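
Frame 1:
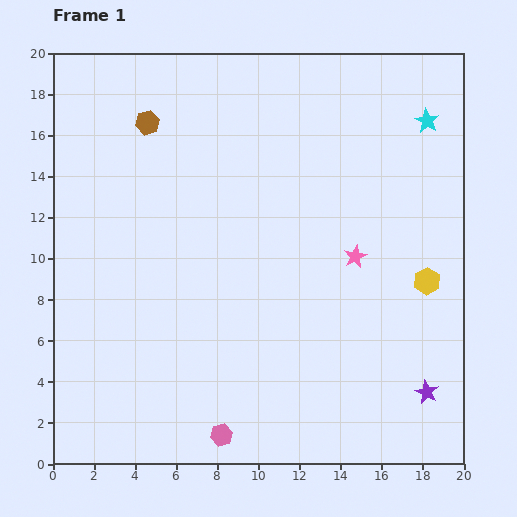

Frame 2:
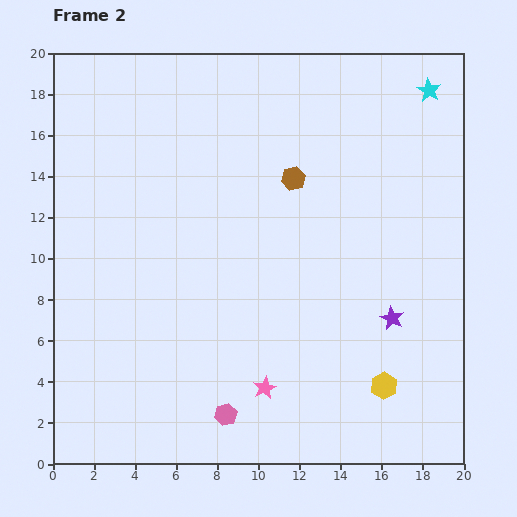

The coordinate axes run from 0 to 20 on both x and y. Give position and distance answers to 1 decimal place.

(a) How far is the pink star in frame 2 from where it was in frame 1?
7.8

The pink star moved from (14.7, 10.1) to (10.3, 3.7), a distance of √(4.4² + 6.4²) ≈ 7.8.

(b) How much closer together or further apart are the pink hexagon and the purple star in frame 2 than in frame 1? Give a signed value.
-0.8

Distance in frame 1: 10.2. Distance in frame 2: 9.4.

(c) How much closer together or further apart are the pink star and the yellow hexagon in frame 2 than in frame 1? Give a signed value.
+2.1

Distance in frame 1: 3.7. Distance in frame 2: 5.8.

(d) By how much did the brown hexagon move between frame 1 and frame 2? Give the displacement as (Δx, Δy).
(7.1, -2.7)

The brown hexagon was at (4.6, 16.6) in frame 1 and (11.7, 13.9) in frame 2.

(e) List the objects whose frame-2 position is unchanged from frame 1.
none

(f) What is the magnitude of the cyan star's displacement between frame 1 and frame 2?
1.5

The cyan star moved from (18.2, 16.7) to (18.3, 18.2), a distance of √(0.1² + 1.5²) ≈ 1.5.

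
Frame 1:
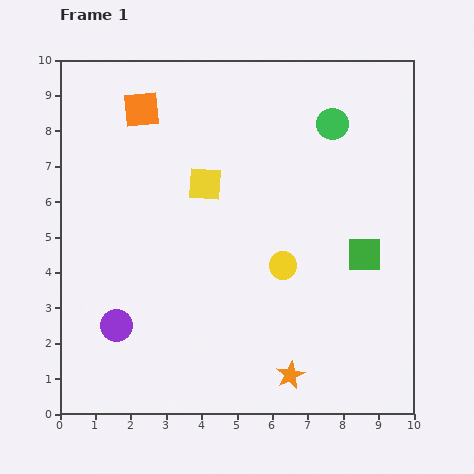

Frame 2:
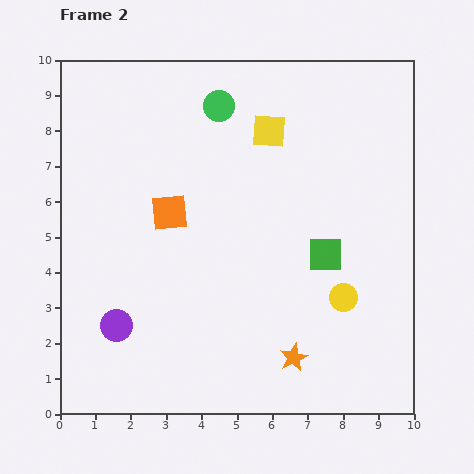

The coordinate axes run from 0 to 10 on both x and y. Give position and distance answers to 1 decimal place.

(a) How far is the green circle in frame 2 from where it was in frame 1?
3.2

The green circle moved from (7.7, 8.2) to (4.5, 8.7), a distance of √(3.2² + 0.5²) ≈ 3.2.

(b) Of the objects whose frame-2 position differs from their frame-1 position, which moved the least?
the orange star

(moved 0.5)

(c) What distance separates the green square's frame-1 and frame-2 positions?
1.1

The green square moved from (8.6, 4.5) to (7.5, 4.5), a distance of √(1.1² + 0.0²) ≈ 1.1.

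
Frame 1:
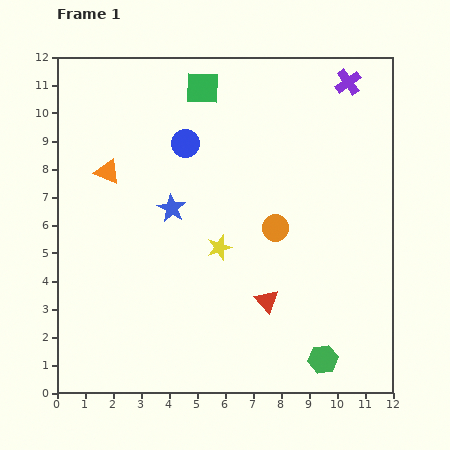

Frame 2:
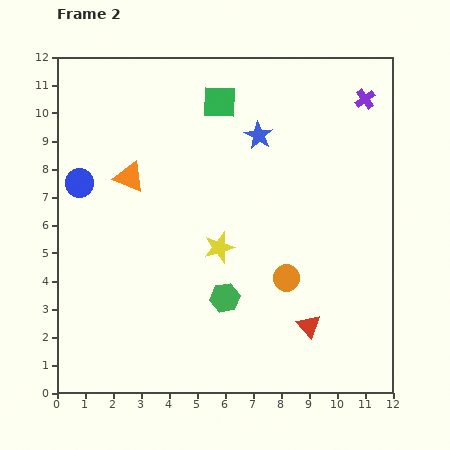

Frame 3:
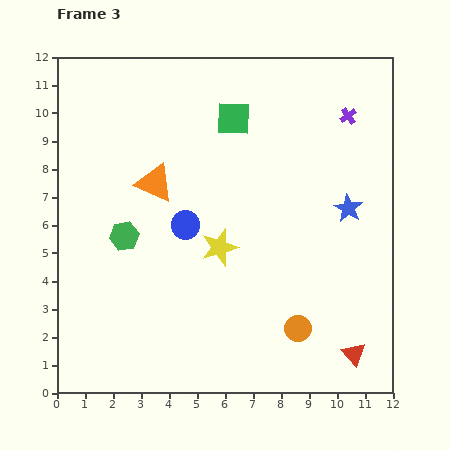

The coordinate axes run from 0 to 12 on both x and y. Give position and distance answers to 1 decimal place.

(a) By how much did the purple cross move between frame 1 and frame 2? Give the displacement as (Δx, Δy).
(0.6, -0.6)

The purple cross was at (10.4, 11.1) in frame 1 and (11.0, 10.5) in frame 2.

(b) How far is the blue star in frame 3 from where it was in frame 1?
6.3

The blue star moved from (4.1, 6.6) to (10.4, 6.6), a distance of √(6.3² + 0.0²) ≈ 6.3.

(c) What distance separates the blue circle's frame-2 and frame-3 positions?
4.1

The blue circle moved from (0.8, 7.5) to (4.6, 6.0), a distance of √(3.8² + 1.5²) ≈ 4.1.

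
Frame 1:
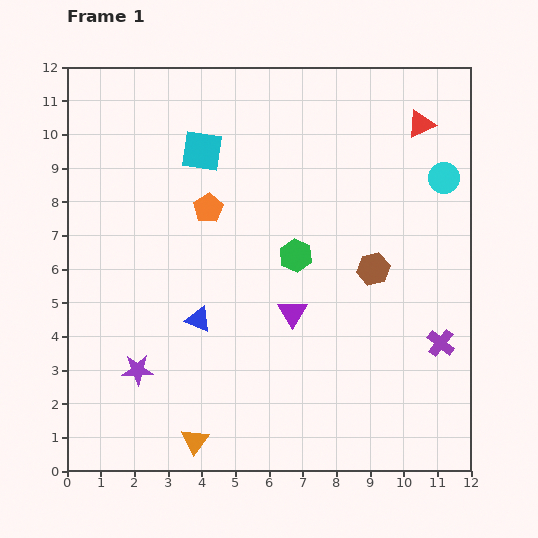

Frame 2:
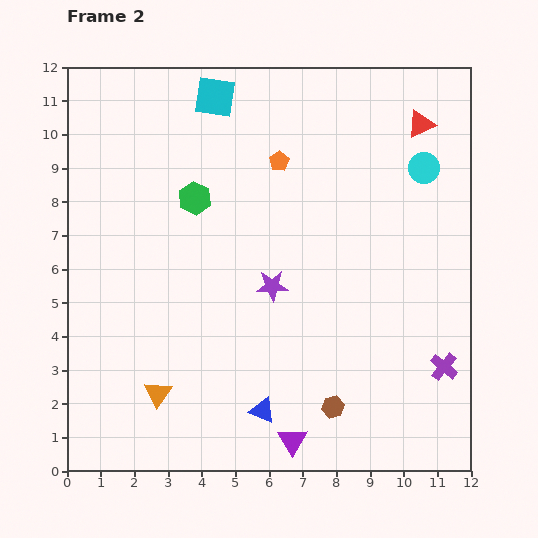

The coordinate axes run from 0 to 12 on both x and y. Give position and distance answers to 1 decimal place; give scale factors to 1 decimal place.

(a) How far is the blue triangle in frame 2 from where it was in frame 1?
3.3

The blue triangle moved from (3.9, 4.5) to (5.8, 1.8), a distance of √(1.9² + 2.7²) ≈ 3.3.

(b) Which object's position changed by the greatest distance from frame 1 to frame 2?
the purple star

(moved 4.7; next 4.3)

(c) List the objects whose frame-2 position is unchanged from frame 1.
the red triangle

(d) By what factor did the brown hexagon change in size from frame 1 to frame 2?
0.7×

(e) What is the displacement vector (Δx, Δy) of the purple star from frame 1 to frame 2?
(4.0, 2.5)

The purple star was at (2.1, 3.0) in frame 1 and (6.1, 5.5) in frame 2.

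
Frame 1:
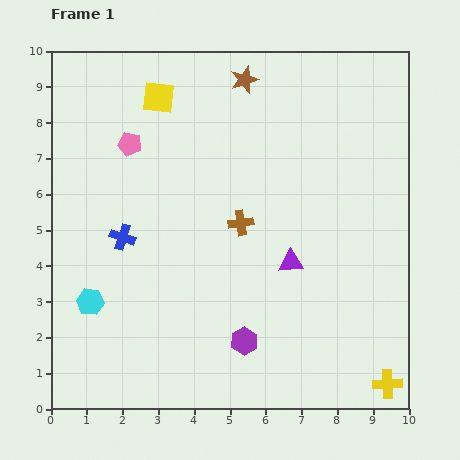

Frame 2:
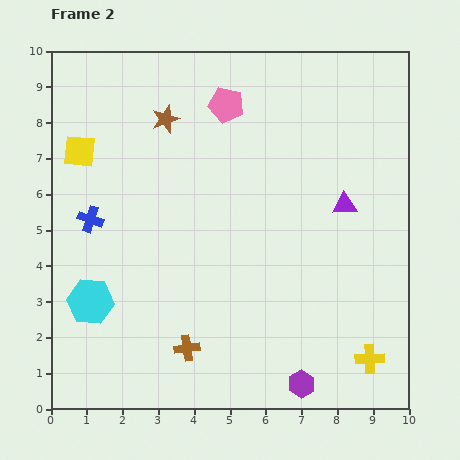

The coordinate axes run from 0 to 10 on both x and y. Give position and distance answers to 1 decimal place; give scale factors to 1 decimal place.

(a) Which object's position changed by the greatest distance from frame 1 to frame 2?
the brown cross

(moved 3.8; next 2.9)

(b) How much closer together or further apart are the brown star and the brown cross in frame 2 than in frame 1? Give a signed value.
+2.4

Distance in frame 1: 4.0. Distance in frame 2: 6.4.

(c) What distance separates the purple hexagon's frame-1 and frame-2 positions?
2.0

The purple hexagon moved from (5.4, 1.9) to (7.0, 0.7), a distance of √(1.6² + 1.2²) ≈ 2.0.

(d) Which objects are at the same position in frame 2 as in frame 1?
the cyan hexagon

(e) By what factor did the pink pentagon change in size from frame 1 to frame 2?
1.5×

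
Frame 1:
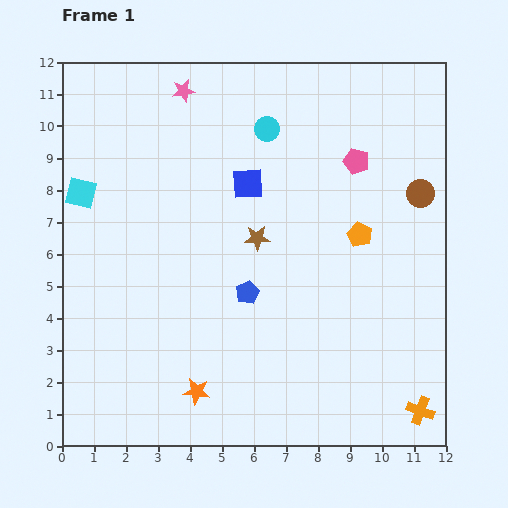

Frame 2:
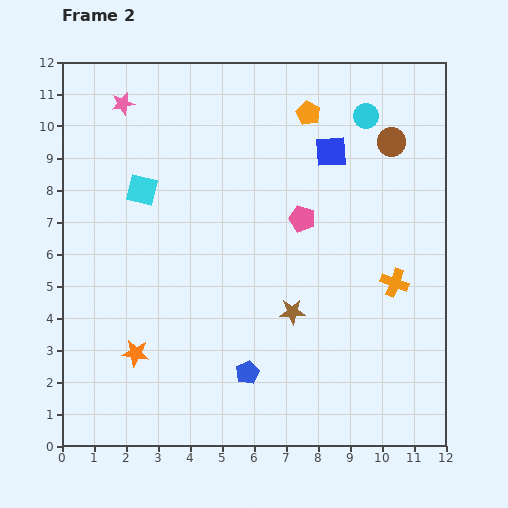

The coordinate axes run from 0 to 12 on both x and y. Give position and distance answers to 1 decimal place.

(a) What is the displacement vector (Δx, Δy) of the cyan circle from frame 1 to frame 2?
(3.1, 0.4)

The cyan circle was at (6.4, 9.9) in frame 1 and (9.5, 10.3) in frame 2.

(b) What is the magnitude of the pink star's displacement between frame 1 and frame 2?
1.9

The pink star moved from (3.8, 11.1) to (1.9, 10.7), a distance of √(1.9² + 0.4²) ≈ 1.9.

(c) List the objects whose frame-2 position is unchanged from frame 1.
none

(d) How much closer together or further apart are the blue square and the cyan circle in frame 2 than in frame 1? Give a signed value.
-0.2

Distance in frame 1: 1.8. Distance in frame 2: 1.6.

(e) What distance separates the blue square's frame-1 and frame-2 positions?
2.8

The blue square moved from (5.8, 8.2) to (8.4, 9.2), a distance of √(2.6² + 1.0²) ≈ 2.8.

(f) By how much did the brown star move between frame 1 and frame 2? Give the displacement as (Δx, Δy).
(1.1, -2.3)

The brown star was at (6.1, 6.5) in frame 1 and (7.2, 4.2) in frame 2.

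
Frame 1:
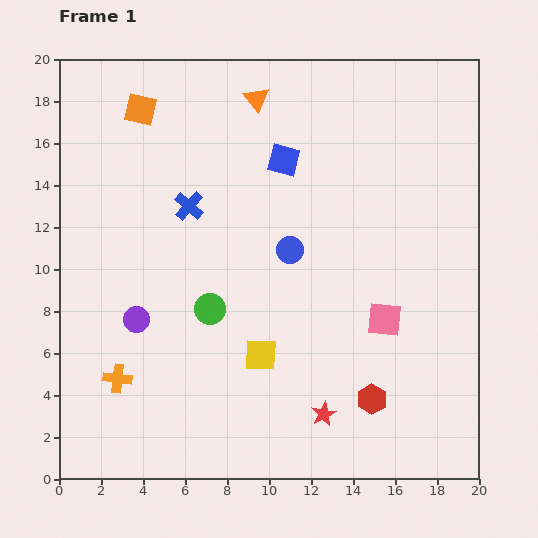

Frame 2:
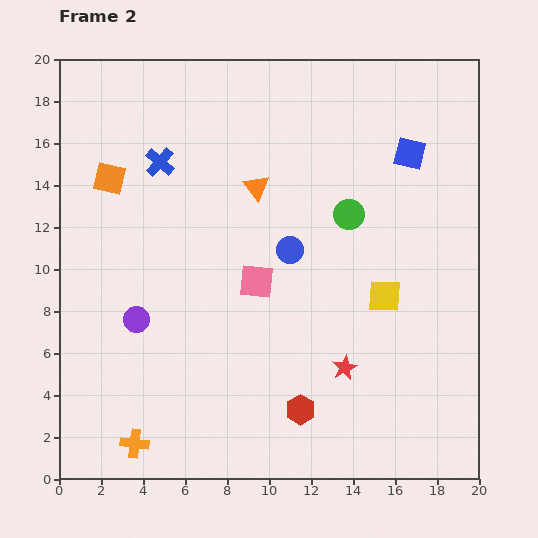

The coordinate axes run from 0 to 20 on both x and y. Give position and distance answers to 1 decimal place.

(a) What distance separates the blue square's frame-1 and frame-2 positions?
6.0

The blue square moved from (10.7, 15.2) to (16.7, 15.5), a distance of √(6.0² + 0.3²) ≈ 6.0.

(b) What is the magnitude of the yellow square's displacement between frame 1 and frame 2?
6.5

The yellow square moved from (9.6, 5.9) to (15.5, 8.7), a distance of √(5.9² + 2.8²) ≈ 6.5.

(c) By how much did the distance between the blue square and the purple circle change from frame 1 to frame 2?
+4.9

Distance in frame 1: 10.3. Distance in frame 2: 15.2.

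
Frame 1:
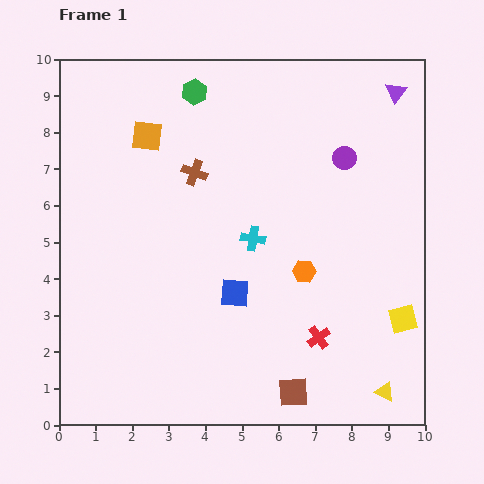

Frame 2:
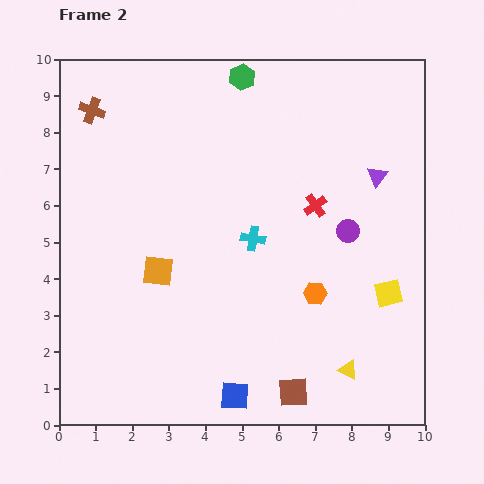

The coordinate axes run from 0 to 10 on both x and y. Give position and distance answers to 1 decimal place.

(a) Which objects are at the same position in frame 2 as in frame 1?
the cyan cross, the brown square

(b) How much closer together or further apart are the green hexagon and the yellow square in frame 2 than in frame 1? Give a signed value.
-1.3

Distance in frame 1: 8.4. Distance in frame 2: 7.1.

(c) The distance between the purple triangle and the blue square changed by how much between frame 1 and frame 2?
+0.2

Distance in frame 1: 7.0. Distance in frame 2: 7.2.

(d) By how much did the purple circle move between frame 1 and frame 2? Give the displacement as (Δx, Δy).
(0.1, -2.0)

The purple circle was at (7.8, 7.3) in frame 1 and (7.9, 5.3) in frame 2.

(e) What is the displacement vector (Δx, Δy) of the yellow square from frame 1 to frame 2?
(-0.4, 0.7)

The yellow square was at (9.4, 2.9) in frame 1 and (9.0, 3.6) in frame 2.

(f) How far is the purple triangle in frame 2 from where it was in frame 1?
2.4

The purple triangle moved from (9.2, 9.1) to (8.7, 6.8), a distance of √(0.5² + 2.3²) ≈ 2.4.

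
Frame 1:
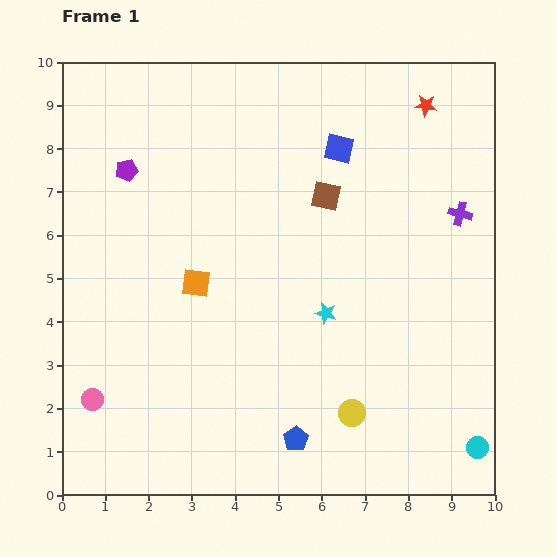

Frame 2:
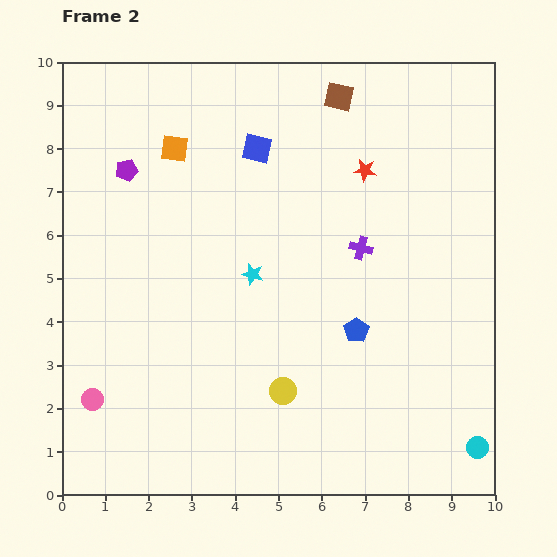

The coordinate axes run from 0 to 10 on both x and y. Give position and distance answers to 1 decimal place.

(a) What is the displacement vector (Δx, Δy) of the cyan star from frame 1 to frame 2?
(-1.7, 0.9)

The cyan star was at (6.1, 4.2) in frame 1 and (4.4, 5.1) in frame 2.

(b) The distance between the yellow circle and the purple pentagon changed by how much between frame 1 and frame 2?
-1.4

Distance in frame 1: 7.6. Distance in frame 2: 6.2.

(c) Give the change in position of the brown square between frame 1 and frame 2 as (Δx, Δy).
(0.3, 2.3)

The brown square was at (6.1, 6.9) in frame 1 and (6.4, 9.2) in frame 2.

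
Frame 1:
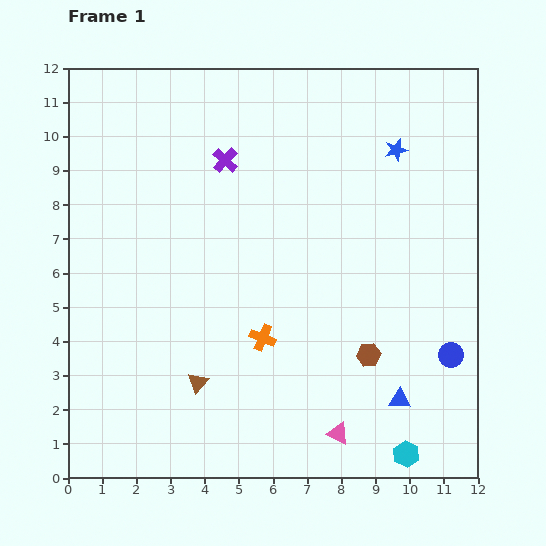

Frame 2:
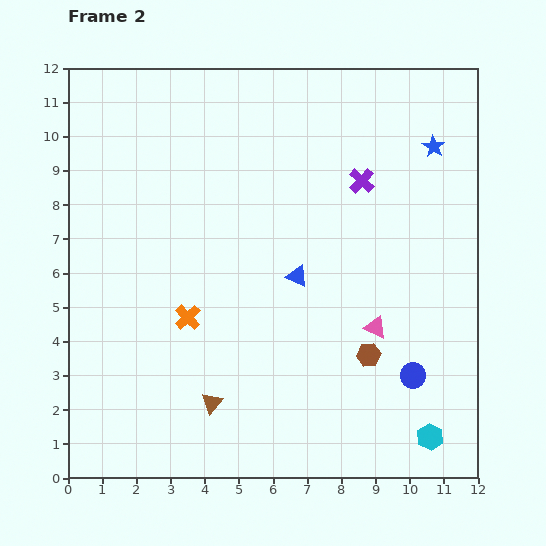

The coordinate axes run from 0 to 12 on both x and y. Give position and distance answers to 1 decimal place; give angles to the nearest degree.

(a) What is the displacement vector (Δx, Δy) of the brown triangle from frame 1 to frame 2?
(0.4, -0.6)

The brown triangle was at (3.8, 2.8) in frame 1 and (4.2, 2.2) in frame 2.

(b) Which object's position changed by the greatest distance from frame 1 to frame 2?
the blue triangle

(moved 4.7; next 4.0)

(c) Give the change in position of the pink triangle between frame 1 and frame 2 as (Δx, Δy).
(1.1, 3.1)

The pink triangle was at (7.9, 1.3) in frame 1 and (9.0, 4.4) in frame 2.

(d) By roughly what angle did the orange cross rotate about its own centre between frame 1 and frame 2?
23° clockwise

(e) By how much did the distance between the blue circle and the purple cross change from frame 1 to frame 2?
-2.8

Distance in frame 1: 8.7. Distance in frame 2: 5.9.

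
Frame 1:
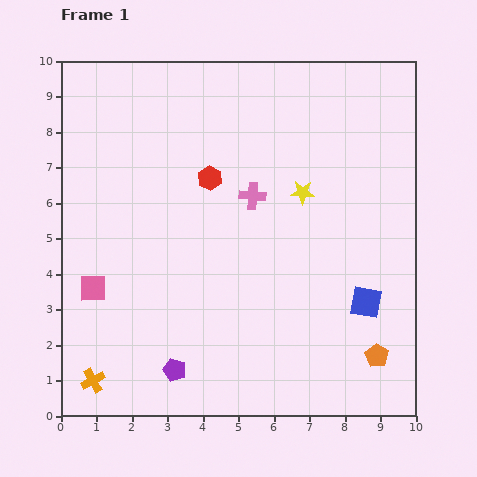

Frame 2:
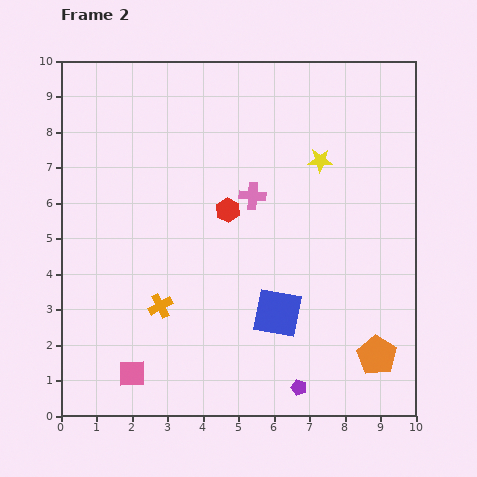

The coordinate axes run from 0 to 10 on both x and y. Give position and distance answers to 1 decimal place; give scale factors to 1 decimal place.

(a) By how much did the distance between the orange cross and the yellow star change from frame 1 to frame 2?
-1.8

Distance in frame 1: 7.9. Distance in frame 2: 6.1.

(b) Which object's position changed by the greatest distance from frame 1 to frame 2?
the purple pentagon

(moved 3.5; next 2.8)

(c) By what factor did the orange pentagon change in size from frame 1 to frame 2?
1.7×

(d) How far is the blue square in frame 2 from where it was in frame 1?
2.5

The blue square moved from (8.6, 3.2) to (6.1, 2.9), a distance of √(2.5² + 0.3²) ≈ 2.5.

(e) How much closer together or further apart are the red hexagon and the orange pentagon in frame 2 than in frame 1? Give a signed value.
-1.0

Distance in frame 1: 6.9. Distance in frame 2: 5.9.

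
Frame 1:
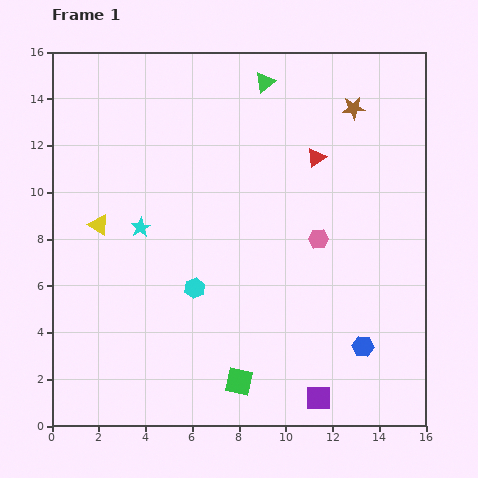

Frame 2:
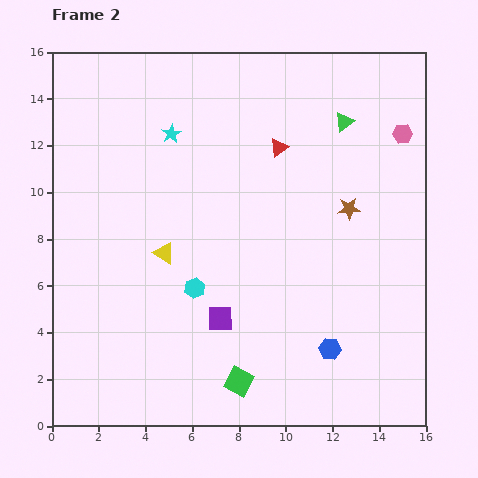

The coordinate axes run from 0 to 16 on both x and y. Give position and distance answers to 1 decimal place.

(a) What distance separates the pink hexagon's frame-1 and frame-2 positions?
5.8

The pink hexagon moved from (11.4, 8.0) to (15.0, 12.5), a distance of √(3.6² + 4.5²) ≈ 5.8.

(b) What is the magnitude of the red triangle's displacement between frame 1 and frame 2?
1.6

The red triangle moved from (11.3, 11.5) to (9.7, 11.9), a distance of √(1.6² + 0.4²) ≈ 1.6.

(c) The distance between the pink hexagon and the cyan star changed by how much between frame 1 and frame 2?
+2.3

Distance in frame 1: 7.6. Distance in frame 2: 9.9.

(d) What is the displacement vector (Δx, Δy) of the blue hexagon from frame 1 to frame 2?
(-1.4, -0.1)

The blue hexagon was at (13.3, 3.4) in frame 1 and (11.9, 3.3) in frame 2.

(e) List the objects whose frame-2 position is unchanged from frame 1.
the green square, the cyan hexagon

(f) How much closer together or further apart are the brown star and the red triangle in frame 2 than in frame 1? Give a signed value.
+1.4

Distance in frame 1: 2.6. Distance in frame 2: 4.0.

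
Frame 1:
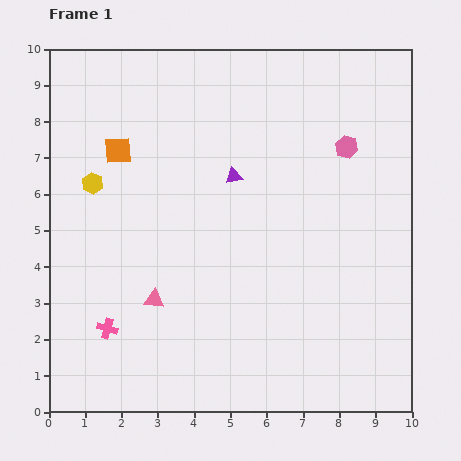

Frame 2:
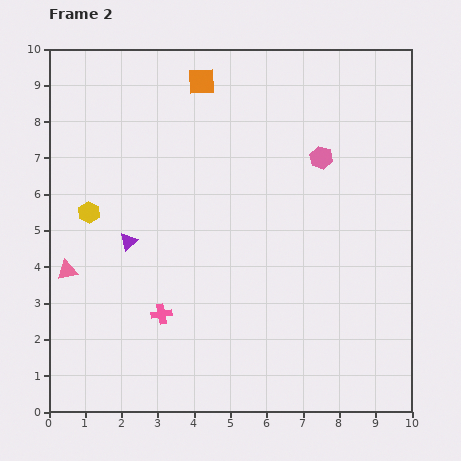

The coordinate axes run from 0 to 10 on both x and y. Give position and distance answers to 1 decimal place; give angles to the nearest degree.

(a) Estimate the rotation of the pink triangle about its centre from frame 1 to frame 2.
17° counter-clockwise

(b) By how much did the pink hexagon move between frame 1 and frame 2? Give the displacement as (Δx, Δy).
(-0.7, -0.3)

The pink hexagon was at (8.2, 7.3) in frame 1 and (7.5, 7.0) in frame 2.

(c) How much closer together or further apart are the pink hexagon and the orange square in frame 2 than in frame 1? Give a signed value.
-2.4

Distance in frame 1: 6.3. Distance in frame 2: 3.9.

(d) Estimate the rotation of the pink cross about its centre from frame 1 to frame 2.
25° counter-clockwise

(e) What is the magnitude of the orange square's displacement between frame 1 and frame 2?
3.0

The orange square moved from (1.9, 7.2) to (4.2, 9.1), a distance of √(2.3² + 1.9²) ≈ 3.0.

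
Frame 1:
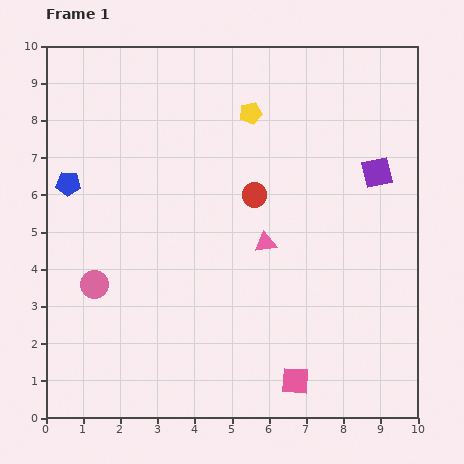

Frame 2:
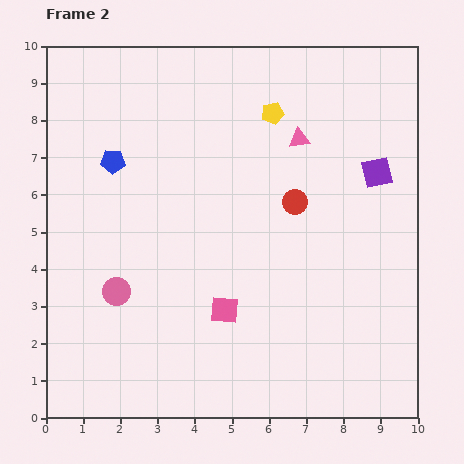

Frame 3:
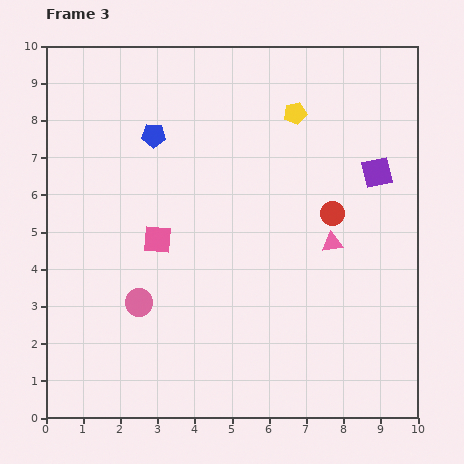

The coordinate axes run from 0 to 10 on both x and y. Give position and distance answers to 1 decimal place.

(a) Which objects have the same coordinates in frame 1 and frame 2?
the purple square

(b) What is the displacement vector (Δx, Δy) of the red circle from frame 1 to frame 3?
(2.1, -0.5)

The red circle was at (5.6, 6.0) in frame 1 and (7.7, 5.5) in frame 3.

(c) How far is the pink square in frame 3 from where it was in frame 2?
2.6

The pink square moved from (4.8, 2.9) to (3.0, 4.8), a distance of √(1.8² + 1.9²) ≈ 2.6.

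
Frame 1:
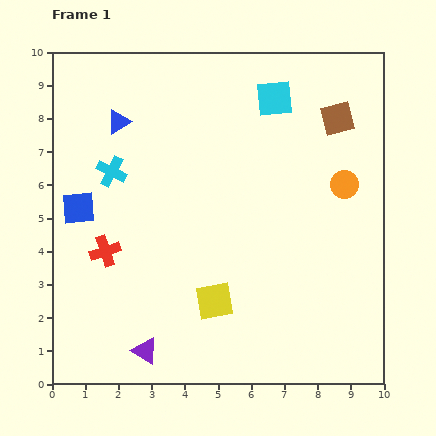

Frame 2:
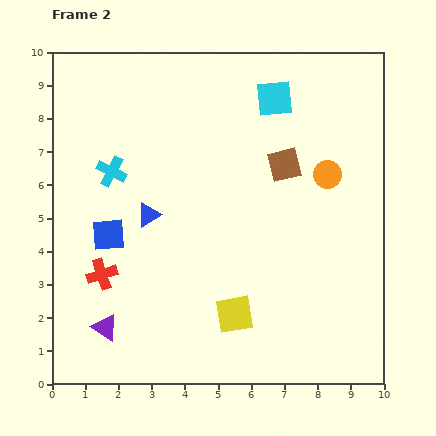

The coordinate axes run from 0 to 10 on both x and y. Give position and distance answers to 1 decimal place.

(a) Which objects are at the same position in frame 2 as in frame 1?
the cyan square, the cyan cross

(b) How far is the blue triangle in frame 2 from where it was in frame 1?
2.9

The blue triangle moved from (2.0, 7.9) to (2.9, 5.1), a distance of √(0.9² + 2.8²) ≈ 2.9.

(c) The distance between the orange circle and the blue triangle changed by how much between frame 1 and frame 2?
-1.6

Distance in frame 1: 7.1. Distance in frame 2: 5.5.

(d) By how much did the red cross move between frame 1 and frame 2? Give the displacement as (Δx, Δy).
(-0.1, -0.7)

The red cross was at (1.6, 4.0) in frame 1 and (1.5, 3.3) in frame 2.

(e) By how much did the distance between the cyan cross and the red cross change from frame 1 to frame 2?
+0.7

Distance in frame 1: 2.4. Distance in frame 2: 3.1.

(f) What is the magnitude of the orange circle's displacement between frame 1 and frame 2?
0.6

The orange circle moved from (8.8, 6.0) to (8.3, 6.3), a distance of √(0.5² + 0.3²) ≈ 0.6.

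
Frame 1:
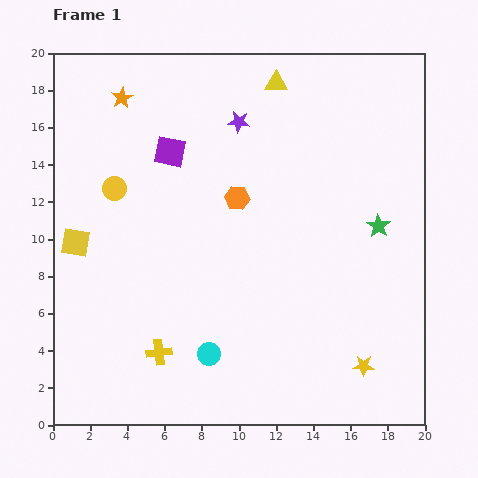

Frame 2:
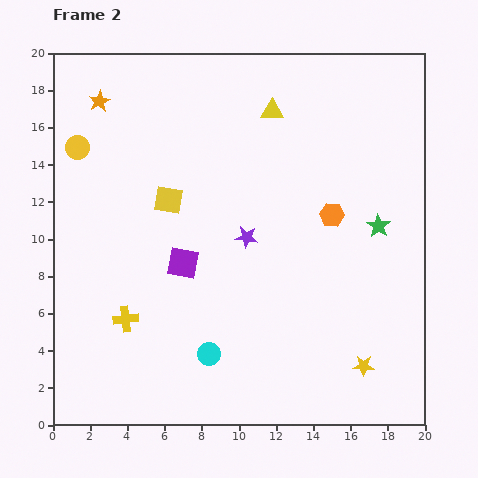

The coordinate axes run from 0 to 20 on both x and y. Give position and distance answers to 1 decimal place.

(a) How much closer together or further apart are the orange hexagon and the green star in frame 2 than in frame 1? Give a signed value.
-5.1

Distance in frame 1: 7.7. Distance in frame 2: 2.6.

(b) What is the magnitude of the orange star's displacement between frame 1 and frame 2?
1.2

The orange star moved from (3.7, 17.6) to (2.5, 17.4), a distance of √(1.2² + 0.2²) ≈ 1.2.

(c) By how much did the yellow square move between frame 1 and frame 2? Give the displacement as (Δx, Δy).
(5.0, 2.3)

The yellow square was at (1.2, 9.8) in frame 1 and (6.2, 12.1) in frame 2.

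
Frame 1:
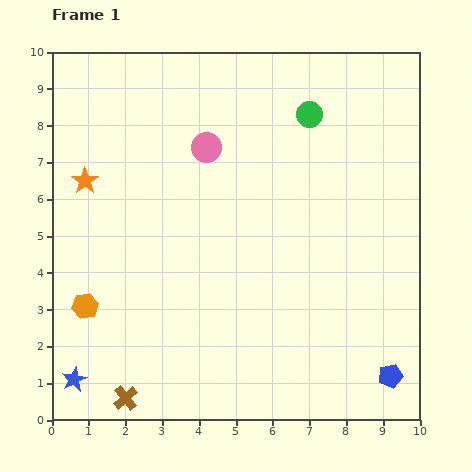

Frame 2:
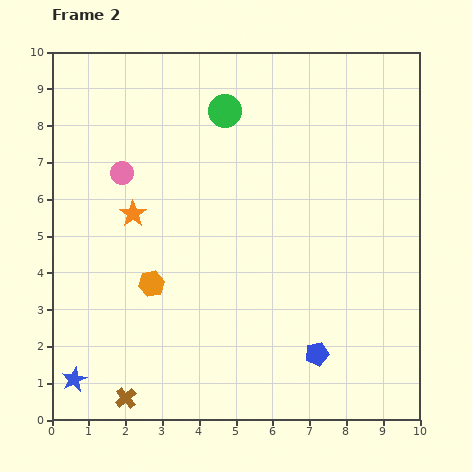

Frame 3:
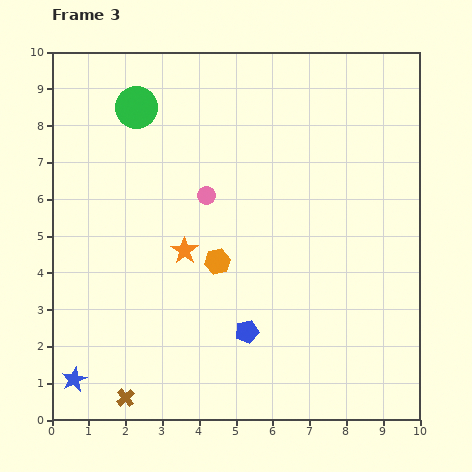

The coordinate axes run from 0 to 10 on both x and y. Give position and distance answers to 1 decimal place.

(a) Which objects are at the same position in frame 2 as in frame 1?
the blue star, the brown cross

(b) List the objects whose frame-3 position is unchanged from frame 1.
the blue star, the brown cross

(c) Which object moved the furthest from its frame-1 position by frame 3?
the green circle

(moved 4.7; next 4.1)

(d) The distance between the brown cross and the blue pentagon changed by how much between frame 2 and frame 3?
-1.5

Distance in frame 2: 5.3. Distance in frame 3: 3.8.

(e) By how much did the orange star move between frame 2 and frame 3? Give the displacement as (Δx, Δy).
(1.4, -1.0)

The orange star was at (2.2, 5.6) in frame 2 and (3.6, 4.6) in frame 3.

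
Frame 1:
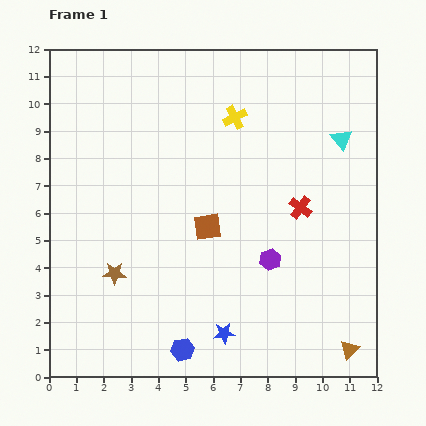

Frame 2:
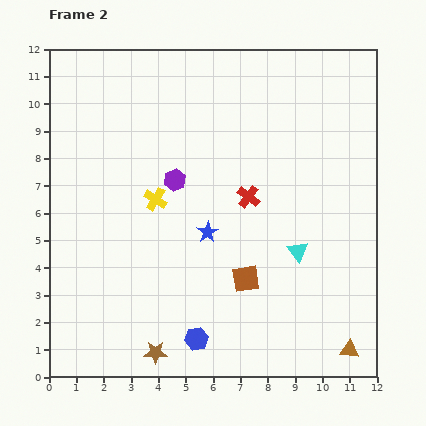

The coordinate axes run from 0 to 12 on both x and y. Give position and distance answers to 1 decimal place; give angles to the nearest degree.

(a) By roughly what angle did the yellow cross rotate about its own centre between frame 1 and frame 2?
32° counter-clockwise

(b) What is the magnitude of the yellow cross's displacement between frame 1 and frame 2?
4.2

The yellow cross moved from (6.8, 9.5) to (3.9, 6.5), a distance of √(2.9² + 3.0²) ≈ 4.2.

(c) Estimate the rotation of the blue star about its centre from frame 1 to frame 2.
25° counter-clockwise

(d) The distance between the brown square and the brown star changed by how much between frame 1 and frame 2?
+0.5

Distance in frame 1: 3.8. Distance in frame 2: 4.3.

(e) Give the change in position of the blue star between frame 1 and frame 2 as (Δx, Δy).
(-0.6, 3.7)

The blue star was at (6.4, 1.6) in frame 1 and (5.8, 5.3) in frame 2.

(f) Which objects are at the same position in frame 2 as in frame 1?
the brown triangle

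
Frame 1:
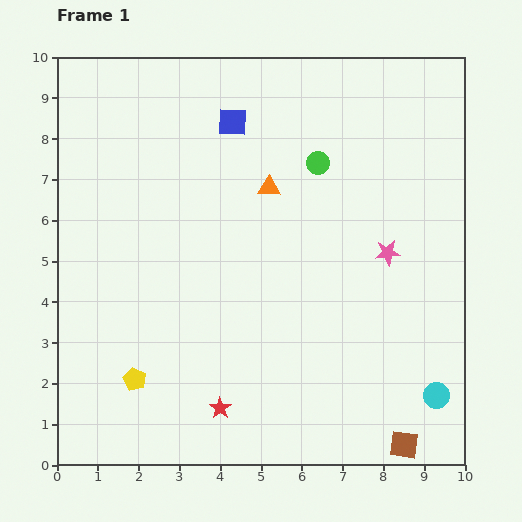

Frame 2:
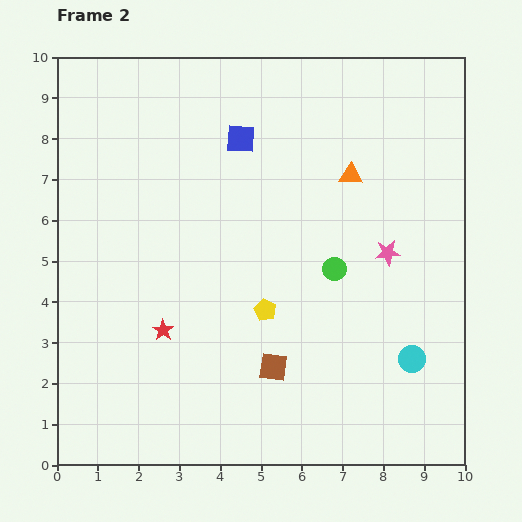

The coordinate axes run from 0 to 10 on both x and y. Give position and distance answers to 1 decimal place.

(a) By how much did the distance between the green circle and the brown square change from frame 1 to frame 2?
-4.4

Distance in frame 1: 7.2. Distance in frame 2: 2.8.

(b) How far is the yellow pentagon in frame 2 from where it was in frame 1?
3.6

The yellow pentagon moved from (1.9, 2.1) to (5.1, 3.8), a distance of √(3.2² + 1.7²) ≈ 3.6.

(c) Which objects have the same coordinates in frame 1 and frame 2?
the pink star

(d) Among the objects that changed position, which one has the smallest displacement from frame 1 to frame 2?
the blue square

(moved 0.4)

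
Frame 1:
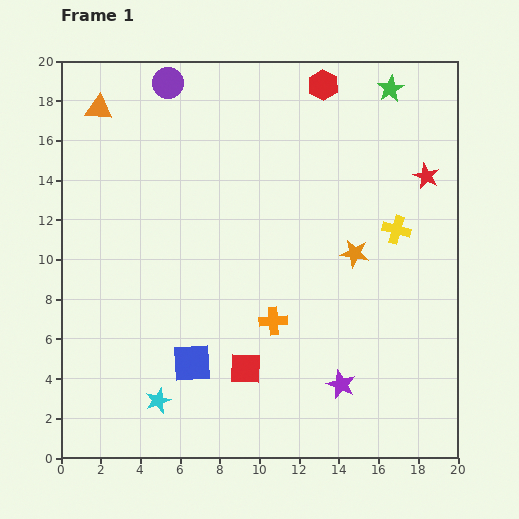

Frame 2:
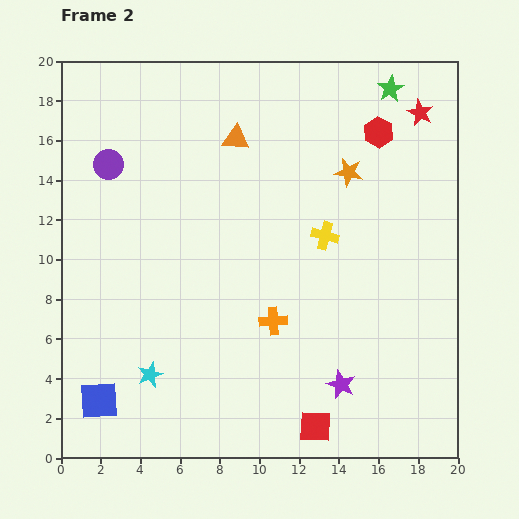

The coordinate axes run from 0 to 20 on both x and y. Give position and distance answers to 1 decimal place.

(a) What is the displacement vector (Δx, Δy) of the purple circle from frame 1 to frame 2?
(-3.0, -4.1)

The purple circle was at (5.4, 18.9) in frame 1 and (2.4, 14.8) in frame 2.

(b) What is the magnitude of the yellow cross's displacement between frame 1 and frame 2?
3.6

The yellow cross moved from (16.9, 11.5) to (13.3, 11.2), a distance of √(3.6² + 0.3²) ≈ 3.6.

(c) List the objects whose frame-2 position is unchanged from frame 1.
the purple star, the green star, the orange cross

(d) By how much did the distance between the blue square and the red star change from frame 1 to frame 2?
+6.6

Distance in frame 1: 15.1. Distance in frame 2: 21.7.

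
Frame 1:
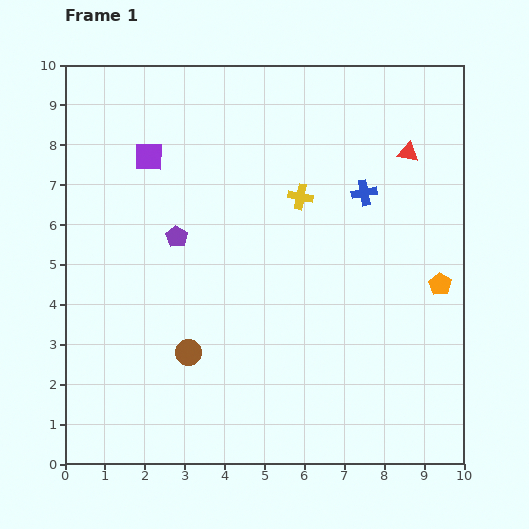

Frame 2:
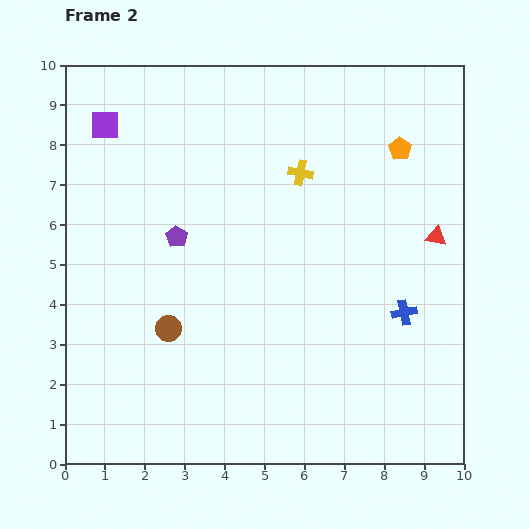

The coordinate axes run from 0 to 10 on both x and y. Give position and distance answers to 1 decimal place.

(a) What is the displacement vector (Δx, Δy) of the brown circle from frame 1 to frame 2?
(-0.5, 0.6)

The brown circle was at (3.1, 2.8) in frame 1 and (2.6, 3.4) in frame 2.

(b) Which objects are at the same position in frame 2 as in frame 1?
the purple pentagon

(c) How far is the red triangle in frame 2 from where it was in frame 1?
2.2

The red triangle moved from (8.6, 7.8) to (9.3, 5.7), a distance of √(0.7² + 2.1²) ≈ 2.2.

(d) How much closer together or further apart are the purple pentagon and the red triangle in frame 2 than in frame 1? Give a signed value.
+0.3

Distance in frame 1: 6.2. Distance in frame 2: 6.5.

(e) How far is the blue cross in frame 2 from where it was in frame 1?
3.2

The blue cross moved from (7.5, 6.8) to (8.5, 3.8), a distance of √(1.0² + 3.0²) ≈ 3.2.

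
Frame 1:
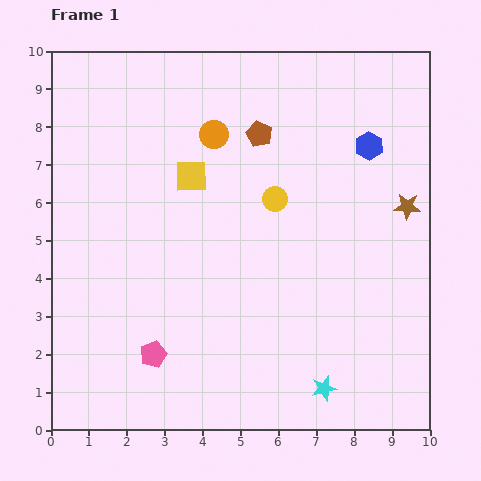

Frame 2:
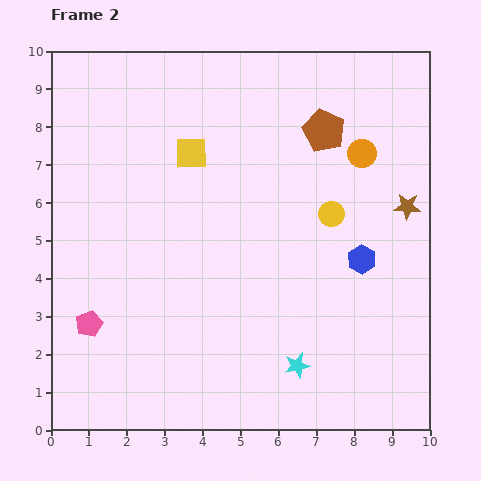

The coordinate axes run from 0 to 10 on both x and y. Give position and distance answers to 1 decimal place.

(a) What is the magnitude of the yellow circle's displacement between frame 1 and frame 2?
1.6

The yellow circle moved from (5.9, 6.1) to (7.4, 5.7), a distance of √(1.5² + 0.4²) ≈ 1.6.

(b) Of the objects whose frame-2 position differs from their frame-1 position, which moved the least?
the yellow square

(moved 0.6)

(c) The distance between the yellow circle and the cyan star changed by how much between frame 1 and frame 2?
-1.1

Distance in frame 1: 5.2. Distance in frame 2: 4.1.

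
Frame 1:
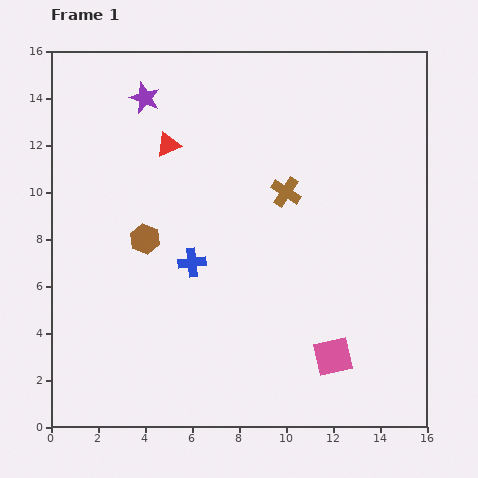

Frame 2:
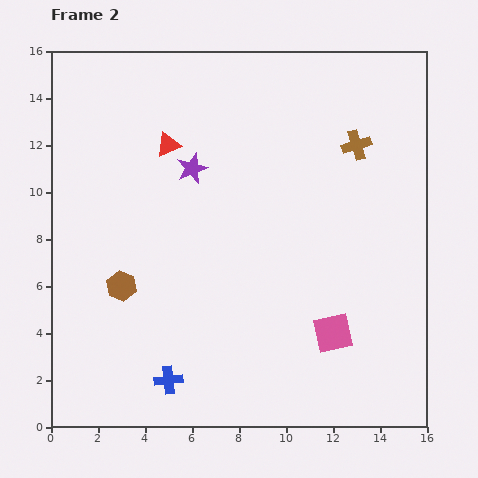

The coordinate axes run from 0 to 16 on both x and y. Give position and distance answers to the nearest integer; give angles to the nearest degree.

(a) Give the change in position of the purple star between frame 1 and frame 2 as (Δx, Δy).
(2, -3)

The purple star was at (4, 14) in frame 1 and (6, 11) in frame 2.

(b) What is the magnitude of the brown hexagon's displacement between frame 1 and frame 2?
2

The brown hexagon moved from (4, 8) to (3, 6), a distance of √(1² + 2²) ≈ 2.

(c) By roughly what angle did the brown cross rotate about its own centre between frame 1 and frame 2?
39° clockwise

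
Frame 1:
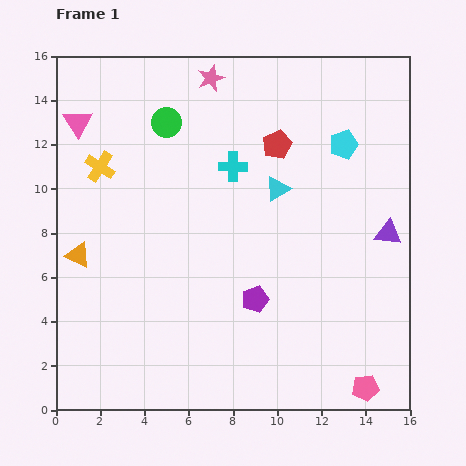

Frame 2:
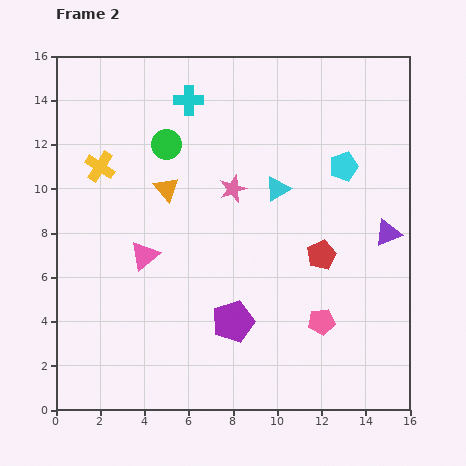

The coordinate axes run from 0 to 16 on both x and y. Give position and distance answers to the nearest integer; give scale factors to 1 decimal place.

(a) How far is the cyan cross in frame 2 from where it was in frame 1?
4

The cyan cross moved from (8, 11) to (6, 14), a distance of √(2² + 3²) ≈ 4.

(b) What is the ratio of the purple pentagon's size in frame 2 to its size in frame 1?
1.6×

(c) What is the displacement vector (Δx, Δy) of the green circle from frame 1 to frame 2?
(0, -1)

The green circle was at (5, 13) in frame 1 and (5, 12) in frame 2.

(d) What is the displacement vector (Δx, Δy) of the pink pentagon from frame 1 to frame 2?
(-2, 3)

The pink pentagon was at (14, 1) in frame 1 and (12, 4) in frame 2.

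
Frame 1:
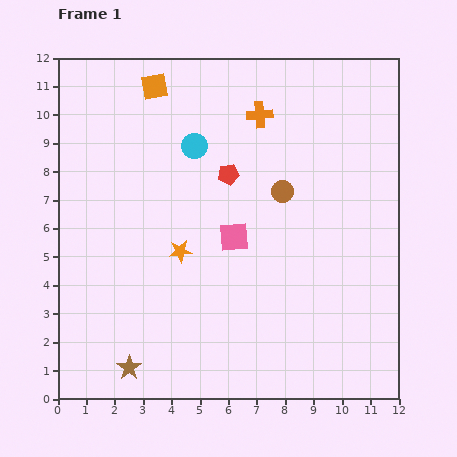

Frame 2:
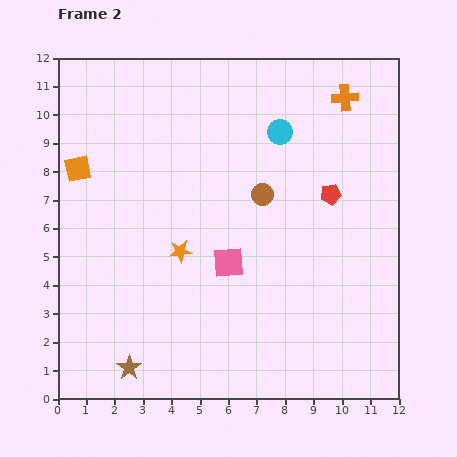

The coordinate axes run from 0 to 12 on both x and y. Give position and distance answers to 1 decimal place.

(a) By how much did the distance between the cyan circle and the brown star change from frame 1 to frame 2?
+1.7

Distance in frame 1: 8.1. Distance in frame 2: 9.8.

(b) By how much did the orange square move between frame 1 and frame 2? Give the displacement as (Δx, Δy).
(-2.7, -2.9)

The orange square was at (3.4, 11.0) in frame 1 and (0.7, 8.1) in frame 2.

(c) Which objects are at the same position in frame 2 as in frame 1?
the orange star, the brown star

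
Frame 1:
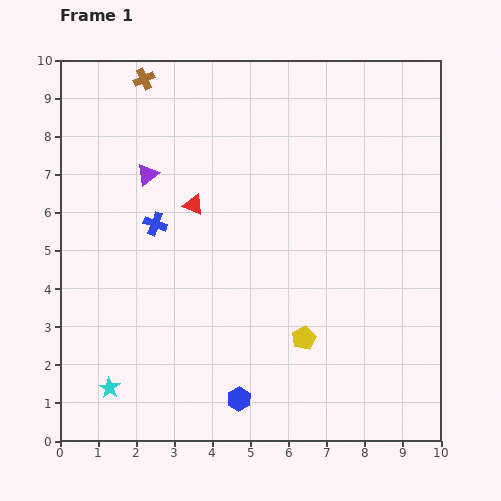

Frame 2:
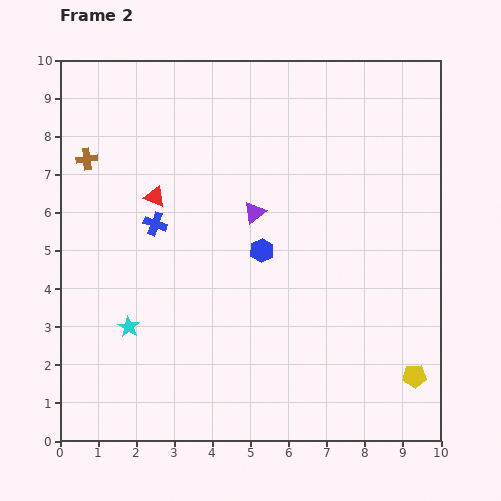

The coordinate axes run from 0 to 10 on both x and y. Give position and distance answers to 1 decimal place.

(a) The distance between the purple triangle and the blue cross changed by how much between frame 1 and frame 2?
+1.3

Distance in frame 1: 1.3. Distance in frame 2: 2.6.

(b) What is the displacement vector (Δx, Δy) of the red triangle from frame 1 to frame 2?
(-1.0, 0.2)

The red triangle was at (3.5, 6.2) in frame 1 and (2.5, 6.4) in frame 2.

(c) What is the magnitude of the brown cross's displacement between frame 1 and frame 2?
2.6

The brown cross moved from (2.2, 9.5) to (0.7, 7.4), a distance of √(1.5² + 2.1²) ≈ 2.6.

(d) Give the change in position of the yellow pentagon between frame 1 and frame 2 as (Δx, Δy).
(2.9, -1.0)

The yellow pentagon was at (6.4, 2.7) in frame 1 and (9.3, 1.7) in frame 2.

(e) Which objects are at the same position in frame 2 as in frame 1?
the blue cross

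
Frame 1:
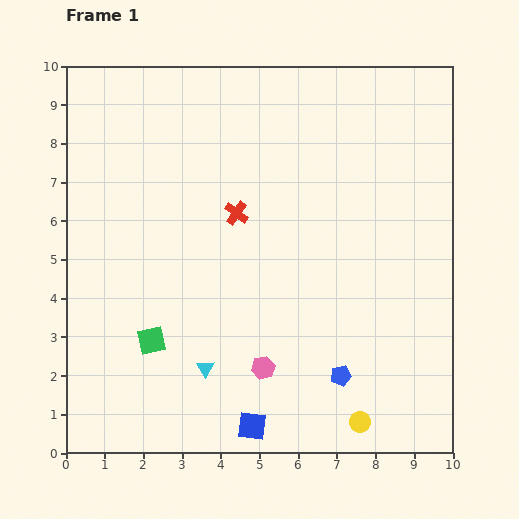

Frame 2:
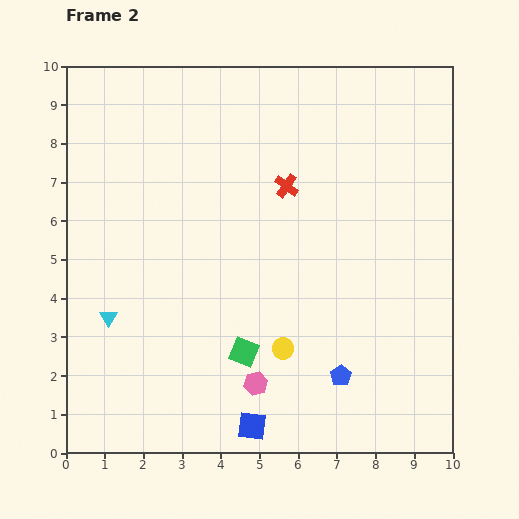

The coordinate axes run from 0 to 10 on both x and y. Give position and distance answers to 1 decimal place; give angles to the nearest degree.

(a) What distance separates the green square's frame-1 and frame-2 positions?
2.4

The green square moved from (2.2, 2.9) to (4.6, 2.6), a distance of √(2.4² + 0.3²) ≈ 2.4.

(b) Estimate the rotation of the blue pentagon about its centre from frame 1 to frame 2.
22° counter-clockwise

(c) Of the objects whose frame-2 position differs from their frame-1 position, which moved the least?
the pink hexagon

(moved 0.4)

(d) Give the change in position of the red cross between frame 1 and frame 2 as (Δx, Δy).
(1.3, 0.7)

The red cross was at (4.4, 6.2) in frame 1 and (5.7, 6.9) in frame 2.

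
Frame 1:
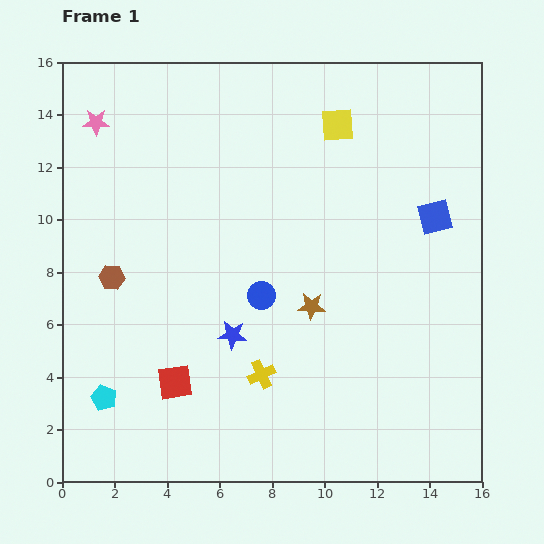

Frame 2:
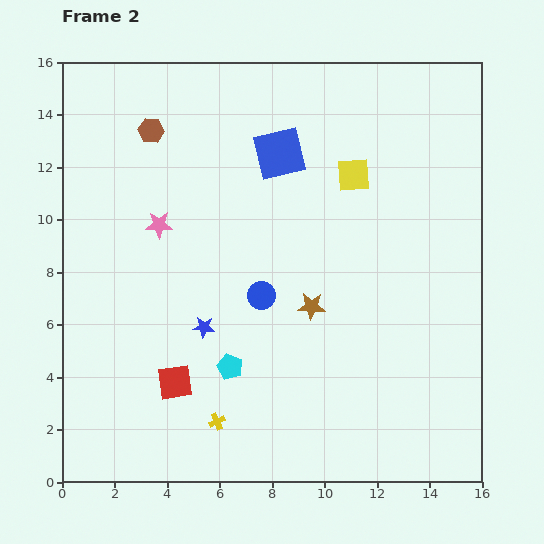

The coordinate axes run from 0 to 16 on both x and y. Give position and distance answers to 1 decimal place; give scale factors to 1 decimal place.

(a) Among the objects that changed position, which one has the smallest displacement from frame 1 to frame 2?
the blue star

(moved 1.1)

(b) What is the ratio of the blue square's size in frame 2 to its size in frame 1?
1.5×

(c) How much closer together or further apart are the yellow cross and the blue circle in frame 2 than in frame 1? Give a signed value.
+2.1

Distance in frame 1: 3.0. Distance in frame 2: 5.1.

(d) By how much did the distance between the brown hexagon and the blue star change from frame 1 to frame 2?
+2.7

Distance in frame 1: 5.1. Distance in frame 2: 7.8.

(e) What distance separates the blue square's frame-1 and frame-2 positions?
6.4

The blue square moved from (14.2, 10.1) to (8.3, 12.5), a distance of √(5.9² + 2.4²) ≈ 6.4.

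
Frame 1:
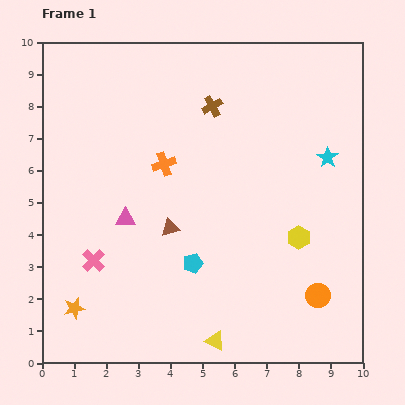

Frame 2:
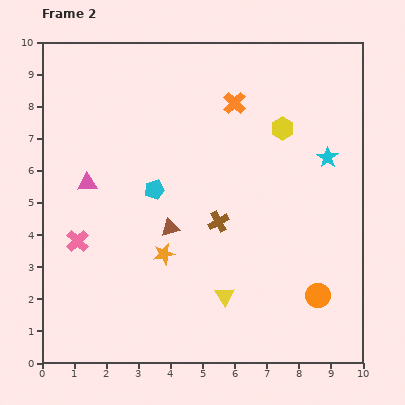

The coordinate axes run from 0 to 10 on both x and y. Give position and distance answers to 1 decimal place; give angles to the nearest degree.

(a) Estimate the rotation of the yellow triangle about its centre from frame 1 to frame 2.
29° clockwise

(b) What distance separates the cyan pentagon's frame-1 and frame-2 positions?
2.6

The cyan pentagon moved from (4.7, 3.1) to (3.5, 5.4), a distance of √(1.2² + 2.3²) ≈ 2.6.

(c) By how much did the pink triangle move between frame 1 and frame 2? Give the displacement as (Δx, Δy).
(-1.2, 1.1)

The pink triangle was at (2.6, 4.5) in frame 1 and (1.4, 5.6) in frame 2.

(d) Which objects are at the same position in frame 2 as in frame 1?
the orange circle, the brown triangle, the cyan star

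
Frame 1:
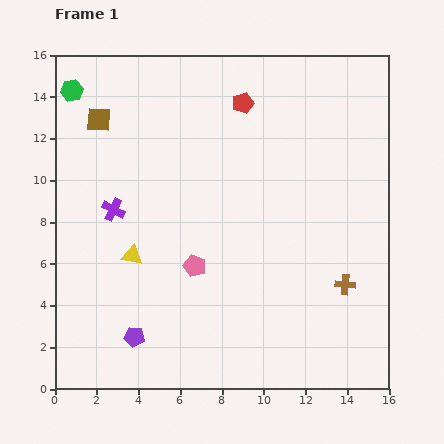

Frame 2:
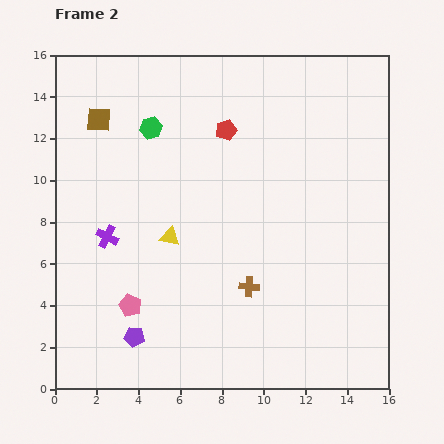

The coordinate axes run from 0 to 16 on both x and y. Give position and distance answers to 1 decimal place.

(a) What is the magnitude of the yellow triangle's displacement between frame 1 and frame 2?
2.0

The yellow triangle moved from (3.7, 6.4) to (5.5, 7.3), a distance of √(1.8² + 0.9²) ≈ 2.0.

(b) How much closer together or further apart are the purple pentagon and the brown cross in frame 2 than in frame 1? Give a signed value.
-4.4

Distance in frame 1: 10.4. Distance in frame 2: 6.0.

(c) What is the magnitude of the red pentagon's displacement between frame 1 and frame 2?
1.5

The red pentagon moved from (9.0, 13.7) to (8.2, 12.4), a distance of √(0.8² + 1.3²) ≈ 1.5.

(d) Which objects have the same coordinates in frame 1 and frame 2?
the brown square, the purple pentagon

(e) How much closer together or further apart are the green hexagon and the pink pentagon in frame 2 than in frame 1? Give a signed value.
-1.7

Distance in frame 1: 10.3. Distance in frame 2: 8.6.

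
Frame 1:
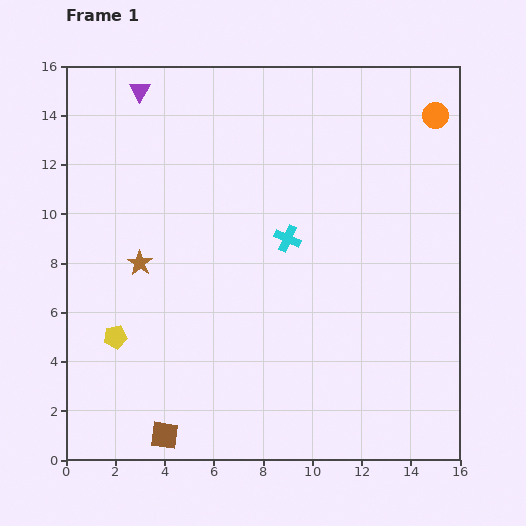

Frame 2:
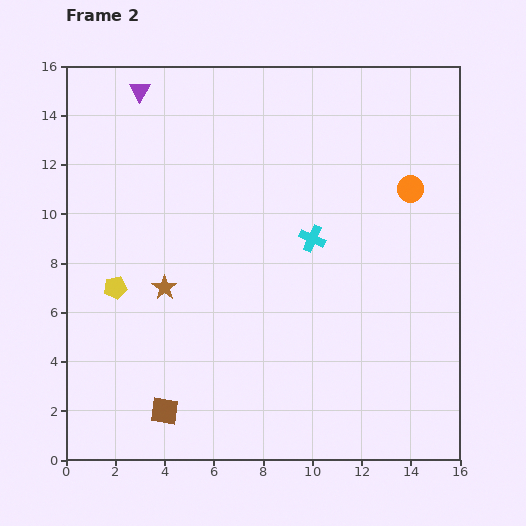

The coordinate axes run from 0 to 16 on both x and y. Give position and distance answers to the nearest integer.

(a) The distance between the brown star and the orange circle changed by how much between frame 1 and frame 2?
-2

Distance in frame 1: 13. Distance in frame 2: 11.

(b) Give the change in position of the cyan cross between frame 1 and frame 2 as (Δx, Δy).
(1, 0)

The cyan cross was at (9, 9) in frame 1 and (10, 9) in frame 2.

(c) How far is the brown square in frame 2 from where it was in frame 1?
1

The brown square moved from (4, 1) to (4, 2), a distance of √(0² + 1²) ≈ 1.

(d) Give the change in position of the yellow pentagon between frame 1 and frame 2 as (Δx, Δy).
(0, 2)

The yellow pentagon was at (2, 5) in frame 1 and (2, 7) in frame 2.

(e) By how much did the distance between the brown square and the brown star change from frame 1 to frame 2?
-2

Distance in frame 1: 7. Distance in frame 2: 5.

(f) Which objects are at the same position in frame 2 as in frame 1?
the purple triangle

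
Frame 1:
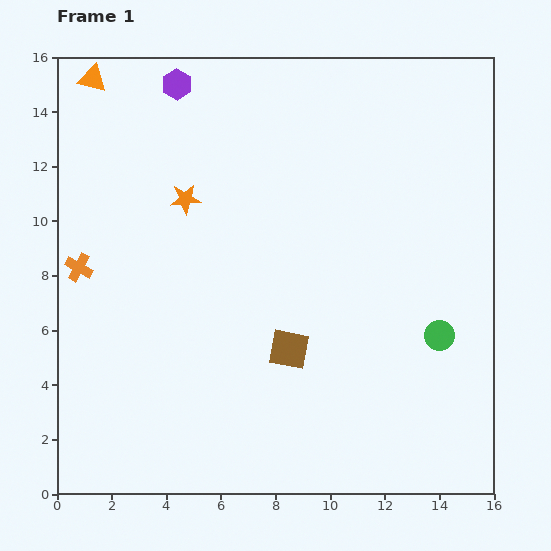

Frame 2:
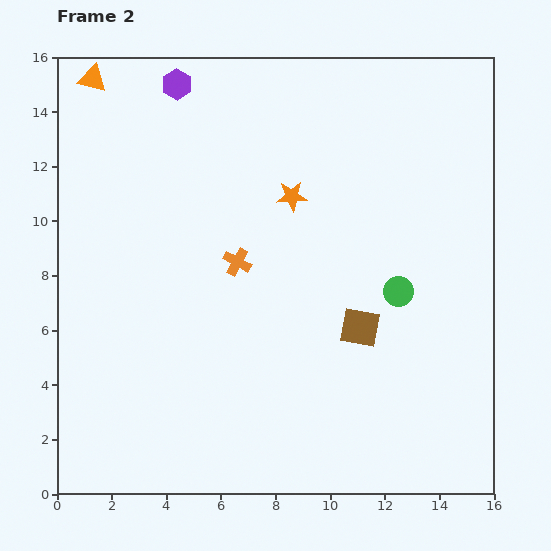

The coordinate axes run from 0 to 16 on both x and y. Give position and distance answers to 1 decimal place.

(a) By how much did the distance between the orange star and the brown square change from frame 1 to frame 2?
-1.3

Distance in frame 1: 6.7. Distance in frame 2: 5.4.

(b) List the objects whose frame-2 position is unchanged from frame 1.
the purple hexagon, the orange triangle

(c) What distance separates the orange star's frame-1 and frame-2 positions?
3.9

The orange star moved from (4.7, 10.8) to (8.6, 10.9), a distance of √(3.9² + 0.1²) ≈ 3.9.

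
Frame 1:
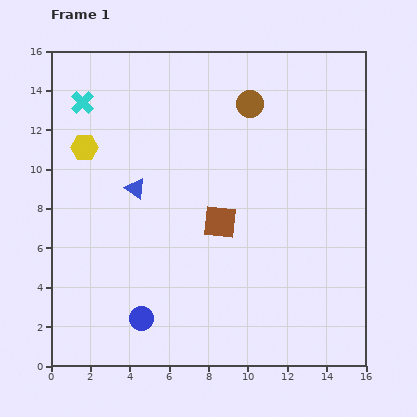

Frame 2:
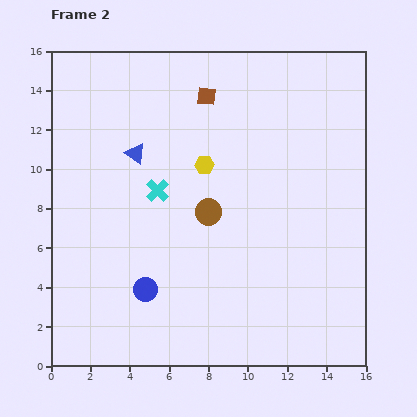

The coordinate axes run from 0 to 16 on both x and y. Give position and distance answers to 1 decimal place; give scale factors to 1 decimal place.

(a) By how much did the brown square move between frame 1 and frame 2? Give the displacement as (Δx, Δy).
(-0.7, 6.4)

The brown square was at (8.6, 7.3) in frame 1 and (7.9, 13.7) in frame 2.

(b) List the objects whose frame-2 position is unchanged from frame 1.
none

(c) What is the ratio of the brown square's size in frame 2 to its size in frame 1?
0.6×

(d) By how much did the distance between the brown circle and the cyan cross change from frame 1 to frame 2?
-5.7

Distance in frame 1: 8.5. Distance in frame 2: 2.8.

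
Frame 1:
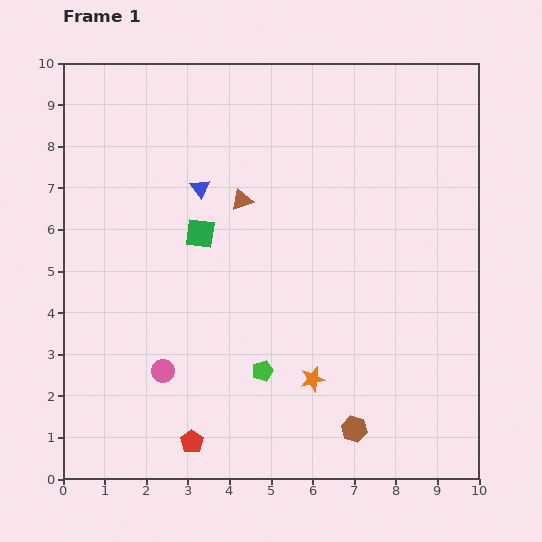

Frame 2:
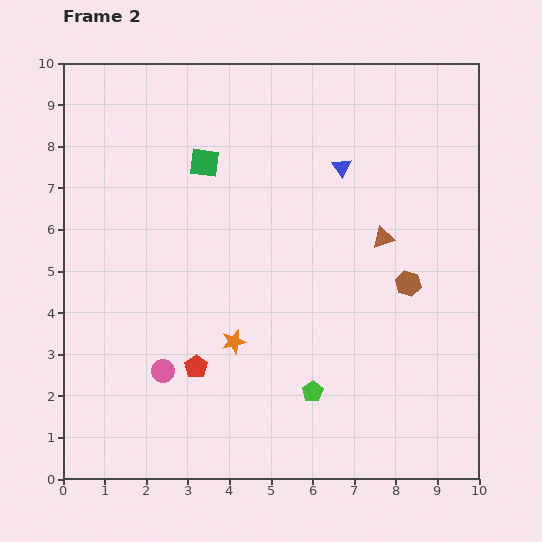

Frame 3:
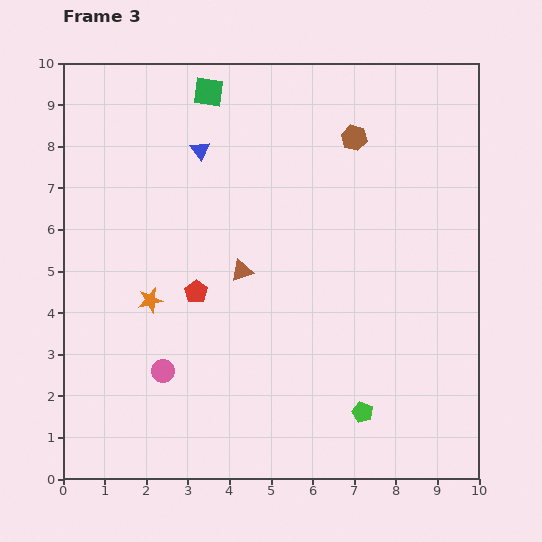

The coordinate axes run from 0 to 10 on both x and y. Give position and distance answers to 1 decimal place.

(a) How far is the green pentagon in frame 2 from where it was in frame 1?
1.3

The green pentagon moved from (4.8, 2.6) to (6.0, 2.1), a distance of √(1.2² + 0.5²) ≈ 1.3.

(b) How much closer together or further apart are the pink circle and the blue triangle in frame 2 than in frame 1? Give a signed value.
+2.0

Distance in frame 1: 4.5. Distance in frame 2: 6.5.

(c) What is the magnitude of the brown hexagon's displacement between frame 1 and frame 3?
7.0

The brown hexagon moved from (7.0, 1.2) to (7.0, 8.2), a distance of √(0.0² + 7.0²) ≈ 7.0.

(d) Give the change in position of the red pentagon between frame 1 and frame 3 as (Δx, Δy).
(0.1, 3.6)

The red pentagon was at (3.1, 0.9) in frame 1 and (3.2, 4.5) in frame 3.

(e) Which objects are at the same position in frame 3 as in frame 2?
the pink circle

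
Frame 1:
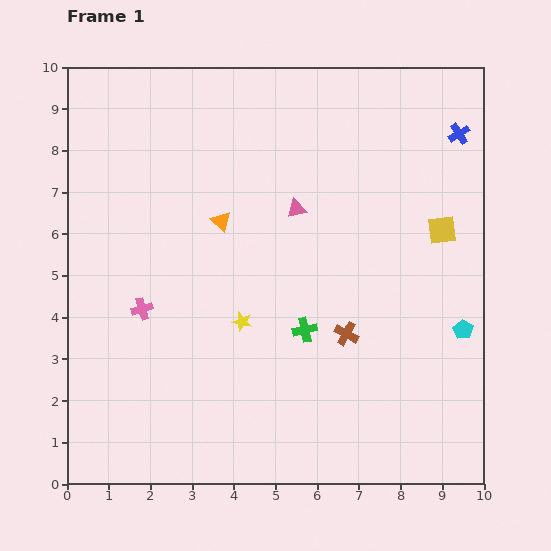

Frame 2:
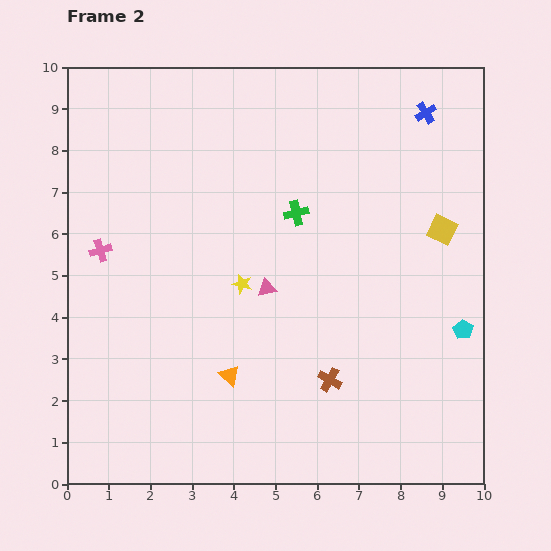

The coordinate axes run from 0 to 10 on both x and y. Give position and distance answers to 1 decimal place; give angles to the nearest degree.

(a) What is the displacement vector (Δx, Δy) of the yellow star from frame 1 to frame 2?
(0.0, 0.9)

The yellow star was at (4.2, 3.9) in frame 1 and (4.2, 4.8) in frame 2.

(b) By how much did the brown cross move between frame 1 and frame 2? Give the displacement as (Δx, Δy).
(-0.4, -1.1)

The brown cross was at (6.7, 3.6) in frame 1 and (6.3, 2.5) in frame 2.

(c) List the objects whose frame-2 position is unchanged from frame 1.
the cyan pentagon, the yellow square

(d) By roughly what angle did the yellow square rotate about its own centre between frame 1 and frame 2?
33° clockwise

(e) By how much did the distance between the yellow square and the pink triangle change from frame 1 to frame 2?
+0.9

Distance in frame 1: 3.5. Distance in frame 2: 4.4.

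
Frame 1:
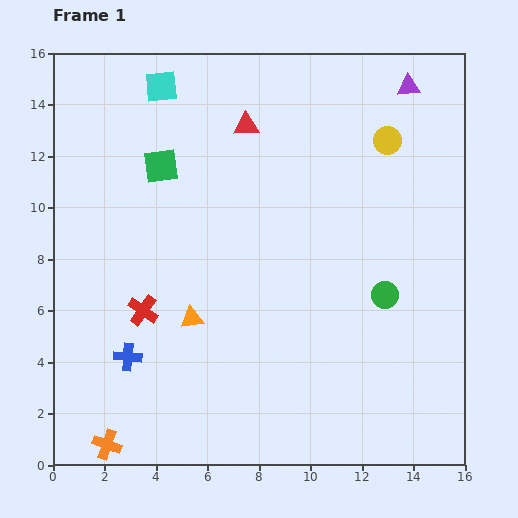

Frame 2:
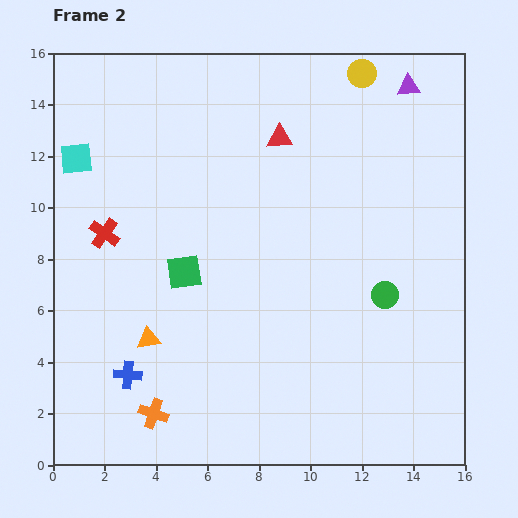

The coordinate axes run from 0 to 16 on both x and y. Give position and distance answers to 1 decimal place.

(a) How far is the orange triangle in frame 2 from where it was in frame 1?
1.9

The orange triangle moved from (5.4, 5.7) to (3.7, 4.9), a distance of √(1.7² + 0.8²) ≈ 1.9.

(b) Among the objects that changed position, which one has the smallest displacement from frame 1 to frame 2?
the blue cross

(moved 0.7)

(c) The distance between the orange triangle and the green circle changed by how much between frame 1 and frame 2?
+1.8

Distance in frame 1: 7.6. Distance in frame 2: 9.4.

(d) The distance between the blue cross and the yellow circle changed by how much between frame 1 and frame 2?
+1.7

Distance in frame 1: 13.1. Distance in frame 2: 14.8.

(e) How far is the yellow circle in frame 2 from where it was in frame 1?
2.8

The yellow circle moved from (13.0, 12.6) to (12.0, 15.2), a distance of √(1.0² + 2.6²) ≈ 2.8.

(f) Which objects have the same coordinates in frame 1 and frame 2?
the green circle, the purple triangle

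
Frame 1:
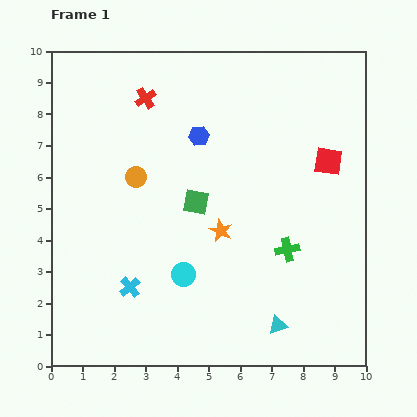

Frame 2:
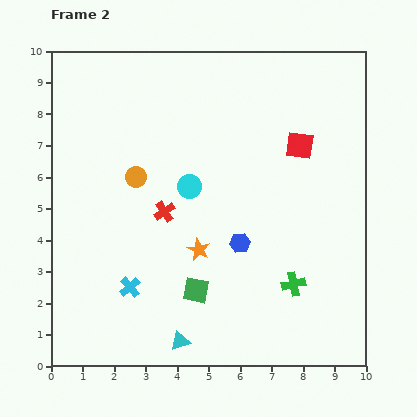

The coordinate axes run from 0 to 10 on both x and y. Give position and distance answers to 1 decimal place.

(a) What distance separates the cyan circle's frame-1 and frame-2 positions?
2.8

The cyan circle moved from (4.2, 2.9) to (4.4, 5.7), a distance of √(0.2² + 2.8²) ≈ 2.8.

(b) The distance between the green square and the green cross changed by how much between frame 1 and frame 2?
-0.2

Distance in frame 1: 3.3. Distance in frame 2: 3.1.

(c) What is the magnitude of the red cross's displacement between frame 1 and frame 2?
3.6

The red cross moved from (3.0, 8.5) to (3.6, 4.9), a distance of √(0.6² + 3.6²) ≈ 3.6.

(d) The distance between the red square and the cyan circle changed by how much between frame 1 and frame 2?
-2.1

Distance in frame 1: 5.8. Distance in frame 2: 3.7.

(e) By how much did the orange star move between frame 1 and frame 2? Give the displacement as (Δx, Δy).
(-0.7, -0.6)

The orange star was at (5.4, 4.3) in frame 1 and (4.7, 3.7) in frame 2.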